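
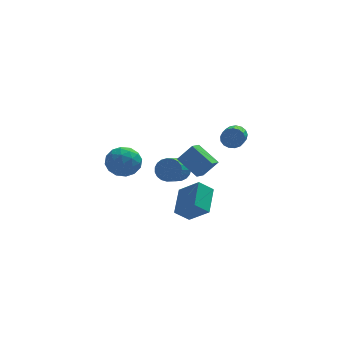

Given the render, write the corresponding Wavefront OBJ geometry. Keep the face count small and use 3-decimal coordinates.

v 4.123 0.006 2.429
v 4.481 -0.276 1.993
v 4.035 -2.207 2.876
v 3.677 -1.926 3.311
v 4.673 -0.218 2.218
v 4.227 -2.149 3.101
v 4.74 -0.108 2.491
v 4.293 -2.04 3.374
v 4.665 0.027 2.75
v 4.218 -1.904 3.633
v 4.466 0.158 2.935
v 4.019 -1.774 3.818
v 4.188 0.254 3.004
v 3.742 -1.678 3.887
v 3.896 0.293 2.941
v 3.45 -1.639 3.824
v 3.656 0.266 2.761
v 3.209 -1.666 3.644
v 3.522 0.179 2.505
v 3.076 -1.752 3.388
v 3.527 0.053 2.231
v 3.08 -1.878 3.114
v 3.668 -0.084 2.003
v 3.221 -2.015 2.885
v 3.913 -0.2 1.872
v 3.467 -2.132 2.754
v 4.207 -0.27 1.868
v 3.76 -2.201 2.751
v -1.682 4.807 -1.553
v -0.728 4.541 -1.936
v -1.872 3.219 -0.924
v -0.918 2.953 -1.307
v -0.994 3.637 -0.499
v -0.876 4.619 -0.887
v -1.724 3.141 -1.973
v -1.606 4.123 -2.361
v -0.754 3.511 -2.195
v -0.302 3.818 -1.284
v -2.298 3.942 -1.576
v -1.846 4.249 -0.665
v -1.188 4.813 -1.799
v -1.412 2.947 -1.061
v -1.456 3.349 -0.585
v -0.896 3.192 -0.81
v -1.275 4.859 -1.183
v -0.714 4.703 -1.408
v -0.871 4.172 -0.563
v -1.886 3.057 -1.452
v -1.325 2.901 -1.677
v -1.704 4.568 -2.05
v -1.144 4.411 -2.275
v -1.729 3.588 -2.297
v -0.643 4.052 -2.177
v -0.755 3.119 -1.808
v -1.228 3.229 -2.199
v -1.159 3.806 -2.427
v -0.377 4.232 -1.642
v -0.489 3.299 -1.272
v -0.534 3.701 -0.797
v -0.464 4.278 -1.025
v -0.393 3.627 -1.794
v -2.111 4.461 -1.588
v -2.223 3.528 -1.218
v -2.136 3.482 -1.835
v -2.066 4.059 -2.063
v -1.845 4.641 -1.052
v -1.957 3.708 -0.683
v -1.441 3.954 -0.433
v -1.372 4.531 -0.661
v -2.207 4.133 -1.066
v 1.835 -2.225 0.824
v 0.96 -1.253 1.6
v 2.258 -1.603 0.522
v 1.383 -0.632 1.298
v 2.597 -2.288 1.762
v 1.722 -1.317 2.538
v 3.02 -1.667 1.46
v 2.145 -0.695 2.236
v 1.155 1.555 -4.177
v 2.121 0.772 -3.17
v 1.601 3.113 -3.394
v 2.568 2.33 -2.387
v 1.972 1.67 -4.873
v 2.939 0.887 -3.866
v 2.419 3.228 -4.09
v 3.385 2.445 -3.083
v 1.353 1.801 -1.021
v 1.996 1.674 -0.636
v 1.39 0.612 0.026
v 0.747 0.739 -0.359
v 1.845 1.878 -0.447
v 1.239 0.816 0.215
v 1.61 2.068 -0.357
v 1.004 1.006 0.304
v 1.329 2.212 -0.382
v 0.724 1.15 0.279
v 1.053 2.285 -0.518
v 0.448 1.224 0.144
v 0.829 2.275 -0.74
v 0.223 1.213 -0.078
v 0.695 2.182 -1.011
v 0.09 1.12 -0.349
v 0.675 2.024 -1.284
v 0.07 0.962 -0.622
v 0.773 1.827 -1.511
v 0.167 0.765 -0.849
v 0.97 1.625 -1.653
v 0.364 0.563 -0.992
v 1.234 1.454 -1.686
v 0.628 0.392 -1.025
v 1.518 1.343 -1.605
v 0.912 0.281 -0.943
v 1.774 1.311 -1.422
v 1.168 0.249 -0.76
v 1.957 1.364 -1.169
v 1.351 0.302 -0.508
v 2.035 1.492 -0.892
v 1.429 0.43 -0.23
f 2 1 5
f 2 5 3
f 3 5 6
f 3 6 4
f 5 1 7
f 5 7 6
f 6 7 8
f 6 8 4
f 7 1 9
f 7 9 8
f 8 9 10
f 8 10 4
f 9 1 11
f 9 11 10
f 10 11 12
f 10 12 4
f 11 1 13
f 11 13 12
f 12 13 14
f 12 14 4
f 13 1 15
f 13 15 14
f 14 15 16
f 14 16 4
f 15 1 17
f 15 17 16
f 16 17 18
f 16 18 4
f 17 1 19
f 17 19 18
f 18 19 20
f 18 20 4
f 19 1 21
f 19 21 20
f 20 21 22
f 20 22 4
f 21 1 23
f 21 23 22
f 22 23 24
f 22 24 4
f 23 1 25
f 23 25 24
f 24 25 26
f 24 26 4
f 25 1 27
f 25 27 26
f 26 27 28
f 26 28 4
f 27 1 2
f 27 2 28
f 28 2 3
f 28 3 4
f 29 66 45
f 66 40 69
f 45 69 34
f 66 69 45
f 29 45 41
f 45 34 46
f 41 46 30
f 45 46 41
f 29 41 50
f 41 30 51
f 50 51 36
f 41 51 50
f 29 50 62
f 50 36 65
f 62 65 39
f 50 65 62
f 29 62 66
f 62 39 70
f 66 70 40
f 62 70 66
f 30 46 57
f 46 34 60
f 57 60 38
f 46 60 57
f 34 69 47
f 69 40 68
f 47 68 33
f 69 68 47
f 40 70 67
f 70 39 63
f 67 63 31
f 70 63 67
f 39 65 64
f 65 36 52
f 64 52 35
f 65 52 64
f 36 51 56
f 51 30 53
f 56 53 37
f 51 53 56
f 32 58 44
f 58 38 59
f 44 59 33
f 58 59 44
f 32 44 42
f 44 33 43
f 42 43 31
f 44 43 42
f 32 42 49
f 42 31 48
f 49 48 35
f 42 48 49
f 32 49 54
f 49 35 55
f 54 55 37
f 49 55 54
f 32 54 58
f 54 37 61
f 58 61 38
f 54 61 58
f 33 59 47
f 59 38 60
f 47 60 34
f 59 60 47
f 31 43 67
f 43 33 68
f 67 68 40
f 43 68 67
f 35 48 64
f 48 31 63
f 64 63 39
f 48 63 64
f 37 55 56
f 55 35 52
f 56 52 36
f 55 52 56
f 38 61 57
f 61 37 53
f 57 53 30
f 61 53 57
f 72 74 71
f 75 72 71
f 71 74 73
f 73 75 71
f 72 78 74
f 76 72 75
f 76 78 72
f 74 78 73
f 77 75 73
f 73 78 77
f 77 76 75
f 78 76 77
f 80 82 79
f 83 80 79
f 79 82 81
f 81 83 79
f 80 86 82
f 84 80 83
f 84 86 80
f 82 86 81
f 85 83 81
f 81 86 85
f 85 84 83
f 86 84 85
f 88 87 91
f 88 91 89
f 89 91 92
f 89 92 90
f 91 87 93
f 91 93 92
f 92 93 94
f 92 94 90
f 93 87 95
f 93 95 94
f 94 95 96
f 94 96 90
f 95 87 97
f 95 97 96
f 96 97 98
f 96 98 90
f 97 87 99
f 97 99 98
f 98 99 100
f 98 100 90
f 99 87 101
f 99 101 100
f 100 101 102
f 100 102 90
f 101 87 103
f 101 103 102
f 102 103 104
f 102 104 90
f 103 87 105
f 103 105 104
f 104 105 106
f 104 106 90
f 105 87 107
f 105 107 106
f 106 107 108
f 106 108 90
f 107 87 109
f 107 109 108
f 108 109 110
f 108 110 90
f 109 87 111
f 109 111 110
f 110 111 112
f 110 112 90
f 111 87 113
f 111 113 112
f 112 113 114
f 112 114 90
f 113 87 115
f 113 115 114
f 114 115 116
f 114 116 90
f 115 87 117
f 115 117 116
f 116 117 118
f 116 118 90
f 117 87 88
f 117 88 118
f 118 88 89
f 118 89 90



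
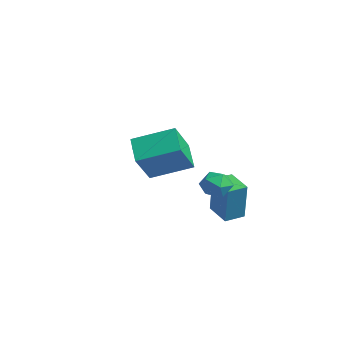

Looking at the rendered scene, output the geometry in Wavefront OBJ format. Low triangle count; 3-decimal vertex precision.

v 1.641 3.449 -2.772
v 2.161 3.326 -1.074
v 1.528 4.276 -2.677
v 2.048 4.153 -0.979
v 2.692 3.627 -3.081
v 3.212 3.504 -1.383
v 2.579 4.454 -2.986
v 3.099 4.331 -1.288
v 0.603 1.249 -0.163
v 1.297 2.729 0.431
v 1.63 1.064 -0.904
v 2.324 2.545 -0.309
v 1.316 0.435 1.029
v 2.01 1.916 1.624
v 2.343 0.251 0.289
v 3.037 1.731 0.883
v -1.654 2.717 -1.355
v -1.137 2.76 -1.464
v -0.849 2.005 -0.395
v -1.366 1.963 -0.285
v -1.184 2.957 -1.312
v -0.895 2.203 -0.243
v -1.338 3.1 -1.17
v -1.049 2.346 -0.101
v -1.564 3.155 -1.07
v -1.276 2.401 -0.001
v -1.812 3.11 -1.035
v -1.523 2.356 0.034
v -2.023 2.974 -1.074
v -1.734 2.22 -0.004
v -2.149 2.78 -1.177
v -1.861 2.026 -0.107
v -2.163 2.572 -1.32
v -1.874 1.817 -0.251
v -2.059 2.396 -1.472
v -1.771 1.642 -0.402
v -1.863 2.294 -1.596
v -1.575 1.54 -0.527
v -1.619 2.289 -1.666
v -1.331 1.535 -0.596
v -1.383 2.382 -1.664
v -1.095 1.628 -0.594
v -1.209 2.552 -1.591
v -0.921 1.798 -0.522
v 3.299 3.446 -1.239
v 3.844 3.053 -1.364
v 3.076 2.847 -0.336
v 3.621 2.454 -0.461
v 3.706 3.104 -0.268
v 3.844 3.474 -0.826
v 3.076 2.426 -0.874
v 3.214 2.796 -1.432
v 3.706 2.422 -1.139
v 4.095 2.842 -0.765
v 2.825 3.058 -0.935
v 3.214 3.478 -0.561
f 2 4 1
f 5 2 1
f 1 4 3
f 3 5 1
f 2 8 4
f 6 2 5
f 6 8 2
f 4 8 3
f 7 5 3
f 3 8 7
f 7 6 5
f 8 6 7
f 10 12 9
f 13 10 9
f 9 12 11
f 11 13 9
f 10 16 12
f 14 10 13
f 14 16 10
f 12 16 11
f 15 13 11
f 11 16 15
f 15 14 13
f 16 14 15
f 18 17 21
f 18 21 19
f 19 21 22
f 19 22 20
f 21 17 23
f 21 23 22
f 22 23 24
f 22 24 20
f 23 17 25
f 23 25 24
f 24 25 26
f 24 26 20
f 25 17 27
f 25 27 26
f 26 27 28
f 26 28 20
f 27 17 29
f 27 29 28
f 28 29 30
f 28 30 20
f 29 17 31
f 29 31 30
f 30 31 32
f 30 32 20
f 31 17 33
f 31 33 32
f 32 33 34
f 32 34 20
f 33 17 35
f 33 35 34
f 34 35 36
f 34 36 20
f 35 17 37
f 35 37 36
f 36 37 38
f 36 38 20
f 37 17 39
f 37 39 38
f 38 39 40
f 38 40 20
f 39 17 41
f 39 41 40
f 40 41 42
f 40 42 20
f 41 17 43
f 41 43 42
f 42 43 44
f 42 44 20
f 43 17 18
f 43 18 44
f 44 18 19
f 44 19 20
f 45 56 50
f 45 50 46
f 45 46 52
f 45 52 55
f 45 55 56
f 46 50 54
f 50 56 49
f 56 55 47
f 55 52 51
f 52 46 53
f 48 54 49
f 48 49 47
f 48 47 51
f 48 51 53
f 48 53 54
f 49 54 50
f 47 49 56
f 51 47 55
f 53 51 52
f 54 53 46



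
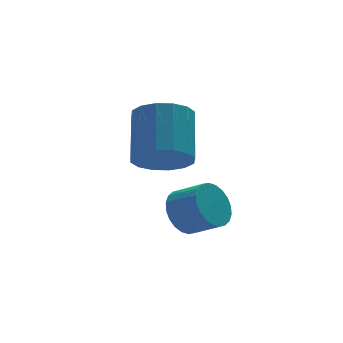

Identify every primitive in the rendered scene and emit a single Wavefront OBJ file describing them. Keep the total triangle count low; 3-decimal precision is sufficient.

v 0.541 1.025 0.23
v 1.447 0.905 0.01
v 1.925 2.216 1.27
v 1.019 2.335 1.49
v 1.289 1.253 -0.291
v 1.767 2.563 0.969
v 0.931 1.54 -0.453
v 1.409 2.85 0.807
v 0.468 1.688 -0.432
v 0.946 2.999 0.828
v 0.024 1.659 -0.234
v 0.503 2.969 1.027
v -0.28 1.46 0.089
v 0.198 2.77 1.35
v -0.365 1.144 0.45
v 0.113 2.455 1.71
v -0.207 0.797 0.751
v 0.271 2.107 2.011
v 0.151 0.51 0.913
v 0.629 1.82 2.173
v 0.614 0.361 0.892
v 1.092 1.672 2.152
v 1.057 0.391 0.693
v 1.536 1.701 1.954
v 1.362 0.59 0.37
v 1.84 1.9 1.631
v 1.146 0.925 -1.928
v 1.578 0.8 -2.614
v 2.225 0.09 -2.078
v 1.794 0.215 -1.392
v 1.738 1.044 -2.484
v 2.385 0.335 -1.947
v 1.807 1.271 -2.269
v 2.455 0.561 -1.732
v 1.776 1.444 -2.002
v 2.424 0.735 -1.465
v 1.65 1.539 -1.724
v 2.297 0.83 -1.187
v 1.446 1.54 -1.477
v 2.094 0.831 -0.94
v 1.197 1.447 -1.298
v 1.844 0.738 -0.762
v 0.94 1.275 -1.216
v 1.588 0.566 -0.68
v 0.715 1.05 -1.242
v 1.362 0.34 -0.706
v 0.555 0.805 -1.373
v 1.202 0.096 -0.836
v 0.485 0.579 -1.588
v 1.133 -0.131 -1.051
v 0.516 0.405 -1.855
v 1.164 -0.304 -1.318
v 0.643 0.31 -2.133
v 1.29 -0.399 -1.596
v 0.846 0.309 -2.38
v 1.494 -0.4 -1.843
v 1.096 0.402 -2.558
v 1.743 -0.307 -2.022
v 1.352 0.574 -2.64
v 2 -0.135 -2.104
f 2 1 5
f 2 5 3
f 3 5 6
f 3 6 4
f 5 1 7
f 5 7 6
f 6 7 8
f 6 8 4
f 7 1 9
f 7 9 8
f 8 9 10
f 8 10 4
f 9 1 11
f 9 11 10
f 10 11 12
f 10 12 4
f 11 1 13
f 11 13 12
f 12 13 14
f 12 14 4
f 13 1 15
f 13 15 14
f 14 15 16
f 14 16 4
f 15 1 17
f 15 17 16
f 16 17 18
f 16 18 4
f 17 1 19
f 17 19 18
f 18 19 20
f 18 20 4
f 19 1 21
f 19 21 20
f 20 21 22
f 20 22 4
f 21 1 23
f 21 23 22
f 22 23 24
f 22 24 4
f 23 1 25
f 23 25 24
f 24 25 26
f 24 26 4
f 25 1 2
f 25 2 26
f 26 2 3
f 26 3 4
f 28 27 31
f 28 31 29
f 29 31 32
f 29 32 30
f 31 27 33
f 31 33 32
f 32 33 34
f 32 34 30
f 33 27 35
f 33 35 34
f 34 35 36
f 34 36 30
f 35 27 37
f 35 37 36
f 36 37 38
f 36 38 30
f 37 27 39
f 37 39 38
f 38 39 40
f 38 40 30
f 39 27 41
f 39 41 40
f 40 41 42
f 40 42 30
f 41 27 43
f 41 43 42
f 42 43 44
f 42 44 30
f 43 27 45
f 43 45 44
f 44 45 46
f 44 46 30
f 45 27 47
f 45 47 46
f 46 47 48
f 46 48 30
f 47 27 49
f 47 49 48
f 48 49 50
f 48 50 30
f 49 27 51
f 49 51 50
f 50 51 52
f 50 52 30
f 51 27 53
f 51 53 52
f 52 53 54
f 52 54 30
f 53 27 55
f 53 55 54
f 54 55 56
f 54 56 30
f 55 27 57
f 55 57 56
f 56 57 58
f 56 58 30
f 57 27 59
f 57 59 58
f 58 59 60
f 58 60 30
f 59 27 28
f 59 28 60
f 60 28 29
f 60 29 30



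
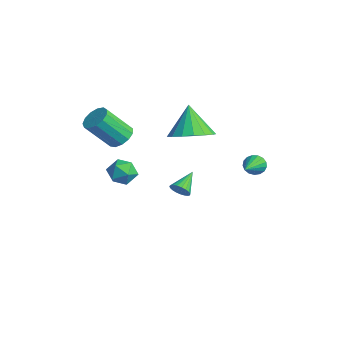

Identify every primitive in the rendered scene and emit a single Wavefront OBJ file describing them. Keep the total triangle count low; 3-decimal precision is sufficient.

v -2.906 0.421 -2.5
v -2.486 0.5 -2.221
v -3.474 1.319 -1.9
v -2.455 0.63 -2.386
v -2.502 0.724 -2.57
v -2.618 0.766 -2.742
v -2.784 0.748 -2.873
v -2.972 0.673 -2.939
v -3.147 0.555 -2.929
v -3.282 0.414 -2.845
v -3.351 0.274 -2.701
v -3.343 0.16 -2.523
v -3.26 0.091 -2.341
v -3.115 0.079 -2.186
v -2.934 0.126 -2.086
v -2.749 0.224 -2.057
v -2.59 0.357 -2.105
v -2.951 -2.31 1.638
v -2.494 -1.978 1.998
v -2.753 -3.037 3.303
v -3.209 -3.37 2.942
v -2.826 -1.812 2.067
v -3.084 -2.871 3.372
v -3.197 -1.804 2
v -3.456 -2.863 3.305
v -3.49 -1.957 1.818
v -3.749 -3.016 3.122
v -3.612 -2.222 1.579
v -3.871 -3.281 2.883
v -3.524 -2.515 1.358
v -3.783 -3.574 2.662
v -3.254 -2.744 1.226
v -3.513 -3.803 2.53
v -2.887 -2.834 1.225
v -3.146 -3.893 2.529
v -2.541 -2.759 1.355
v -2.8 -3.818 2.659
v -2.325 -2.541 1.575
v -2.584 -3.6 2.879
v -2.307 -2.25 1.815
v -2.566 -3.309 3.119
v -0.129 -3.117 1.899
v 0.357 -3.493 1.555
v -0.917 -3.447 1.145
v -0.431 -3.823 0.801
v -0.645 -4.025 1.442
v -0.157 -3.821 1.908
v -0.403 -3.119 0.792
v 0.085 -2.915 1.258
v 0.188 -3.495 0.871
v 0.038 -4.054 1.272
v -0.598 -2.886 1.428
v -0.748 -3.445 1.829
v -2.017 0.513 1.478
v -1.246 1.158 1.781
v -2.783 0.767 2.882
v -1.572 1.461 1.548
v -2 1.547 1.299
v -2.432 1.396 1.091
v -2.769 1.043 0.972
v -2.933 0.568 0.968
v -2.888 0.08 1.081
v -2.643 -0.308 1.285
v -2.255 -0.509 1.533
v -1.812 -0.475 1.769
v -1.416 -0.215 1.938
v -1.158 0.211 2.001
v -1.097 0.707 1.944
v -0.116 2.555 0.152
v 0.206 2.638 -0.247
v 1.256 1.345 1.008
v 0.264 2.818 -0.085
v 0.234 2.938 0.131
v 0.125 2.97 0.352
v -0.04 2.907 0.527
v -0.223 2.763 0.617
v -0.381 2.572 0.6
v -0.478 2.376 0.48
v -0.493 2.222 0.286
v -0.421 2.144 0.06
v -0.28 2.16 -0.144
v -0.101 2.266 -0.28
v 0.074 2.439 -0.317
f 2 1 4
f 2 4 3
f 4 1 5
f 4 5 3
f 5 1 6
f 5 6 3
f 6 1 7
f 6 7 3
f 7 1 8
f 7 8 3
f 8 1 9
f 8 9 3
f 9 1 10
f 9 10 3
f 10 1 11
f 10 11 3
f 11 1 12
f 11 12 3
f 12 1 13
f 12 13 3
f 13 1 14
f 13 14 3
f 14 1 15
f 14 15 3
f 15 1 16
f 15 16 3
f 16 1 17
f 16 17 3
f 17 1 2
f 17 2 3
f 19 18 22
f 19 22 20
f 20 22 23
f 20 23 21
f 22 18 24
f 22 24 23
f 23 24 25
f 23 25 21
f 24 18 26
f 24 26 25
f 25 26 27
f 25 27 21
f 26 18 28
f 26 28 27
f 27 28 29
f 27 29 21
f 28 18 30
f 28 30 29
f 29 30 31
f 29 31 21
f 30 18 32
f 30 32 31
f 31 32 33
f 31 33 21
f 32 18 34
f 32 34 33
f 33 34 35
f 33 35 21
f 34 18 36
f 34 36 35
f 35 36 37
f 35 37 21
f 36 18 38
f 36 38 37
f 37 38 39
f 37 39 21
f 38 18 40
f 38 40 39
f 39 40 41
f 39 41 21
f 40 18 19
f 40 19 41
f 41 19 20
f 41 20 21
f 42 53 47
f 42 47 43
f 42 43 49
f 42 49 52
f 42 52 53
f 43 47 51
f 47 53 46
f 53 52 44
f 52 49 48
f 49 43 50
f 45 51 46
f 45 46 44
f 45 44 48
f 45 48 50
f 45 50 51
f 46 51 47
f 44 46 53
f 48 44 52
f 50 48 49
f 51 50 43
f 55 54 57
f 55 57 56
f 57 54 58
f 57 58 56
f 58 54 59
f 58 59 56
f 59 54 60
f 59 60 56
f 60 54 61
f 60 61 56
f 61 54 62
f 61 62 56
f 62 54 63
f 62 63 56
f 63 54 64
f 63 64 56
f 64 54 65
f 64 65 56
f 65 54 66
f 65 66 56
f 66 54 67
f 66 67 56
f 67 54 68
f 67 68 56
f 68 54 55
f 68 55 56
f 70 69 72
f 70 72 71
f 72 69 73
f 72 73 71
f 73 69 74
f 73 74 71
f 74 69 75
f 74 75 71
f 75 69 76
f 75 76 71
f 76 69 77
f 76 77 71
f 77 69 78
f 77 78 71
f 78 69 79
f 78 79 71
f 79 69 80
f 79 80 71
f 80 69 81
f 80 81 71
f 81 69 82
f 81 82 71
f 82 69 83
f 82 83 71
f 83 69 70
f 83 70 71



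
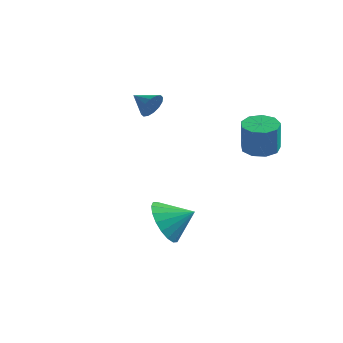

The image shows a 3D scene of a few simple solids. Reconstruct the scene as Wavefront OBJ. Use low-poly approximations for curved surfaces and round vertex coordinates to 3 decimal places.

v 1.958 -1.569 -1.623
v 2.566 -2.398 -1.957
v 2.982 -1.071 -0.997
v 2.623 -2.074 -2.308
v 2.549 -1.651 -2.524
v 2.358 -1.212 -2.561
v 2.088 -0.843 -2.412
v 1.792 -0.618 -2.108
v 1.529 -0.582 -1.707
v 1.351 -0.741 -1.29
v 1.293 -1.064 -0.939
v 1.367 -1.487 -0.723
v 1.558 -1.927 -0.686
v 1.828 -2.295 -0.835
v 2.124 -2.52 -1.139
v 2.388 -2.557 -1.54
v 3.449 3.302 0.76
v 4.241 3.219 0.691
v 4.344 2.994 2.13
v 3.551 3.078 2.2
v 4.116 3.743 0.782
v 4.218 3.519 2.221
v 3.678 4.062 0.863
v 3.781 3.837 2.302
v 3.133 4.025 0.896
v 3.236 3.8 2.335
v 2.736 3.65 0.865
v 2.838 3.425 2.304
v 2.672 3.112 0.786
v 2.775 2.887 2.225
v 2.972 2.663 0.695
v 3.074 2.439 2.134
v 3.495 2.514 0.634
v 3.597 2.289 2.073
v 3.996 2.733 0.633
v 4.099 2.509 2.072
v -1.26 2.714 2.218
v -1.041 3.028 2.756
v -2.24 2.846 2.542
v -1.085 3.273 2.522
v -1.176 3.369 2.207
v -1.29 3.289 1.895
v -1.396 3.055 1.67
v -1.465 2.73 1.591
v -1.48 2.401 1.681
v -1.436 2.155 1.914
v -1.344 2.06 2.229
v -1.231 2.14 2.541
v -1.125 2.373 2.767
v -1.055 2.699 2.845
f 2 1 4
f 2 4 3
f 4 1 5
f 4 5 3
f 5 1 6
f 5 6 3
f 6 1 7
f 6 7 3
f 7 1 8
f 7 8 3
f 8 1 9
f 8 9 3
f 9 1 10
f 9 10 3
f 10 1 11
f 10 11 3
f 11 1 12
f 11 12 3
f 12 1 13
f 12 13 3
f 13 1 14
f 13 14 3
f 14 1 15
f 14 15 3
f 15 1 16
f 15 16 3
f 16 1 2
f 16 2 3
f 18 17 21
f 18 21 19
f 19 21 22
f 19 22 20
f 21 17 23
f 21 23 22
f 22 23 24
f 22 24 20
f 23 17 25
f 23 25 24
f 24 25 26
f 24 26 20
f 25 17 27
f 25 27 26
f 26 27 28
f 26 28 20
f 27 17 29
f 27 29 28
f 28 29 30
f 28 30 20
f 29 17 31
f 29 31 30
f 30 31 32
f 30 32 20
f 31 17 33
f 31 33 32
f 32 33 34
f 32 34 20
f 33 17 35
f 33 35 34
f 34 35 36
f 34 36 20
f 35 17 18
f 35 18 36
f 36 18 19
f 36 19 20
f 38 37 40
f 38 40 39
f 40 37 41
f 40 41 39
f 41 37 42
f 41 42 39
f 42 37 43
f 42 43 39
f 43 37 44
f 43 44 39
f 44 37 45
f 44 45 39
f 45 37 46
f 45 46 39
f 46 37 47
f 46 47 39
f 47 37 48
f 47 48 39
f 48 37 49
f 48 49 39
f 49 37 50
f 49 50 39
f 50 37 38
f 50 38 39



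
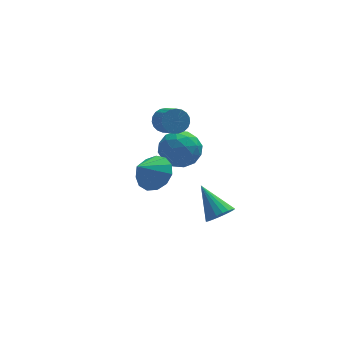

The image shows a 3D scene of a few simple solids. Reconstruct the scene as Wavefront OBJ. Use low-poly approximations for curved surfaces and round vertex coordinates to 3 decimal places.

v 2.44 -2.115 -3.608
v 2.799 -1.512 -4.07
v 1.72 -0.665 -2.272
v 2.459 -1.541 -4.221
v 2.115 -1.684 -4.252
v 1.835 -1.912 -4.155
v 1.675 -2.181 -3.95
v 1.667 -2.436 -3.677
v 1.812 -2.628 -3.391
v 2.081 -2.719 -3.147
v 2.422 -2.689 -2.996
v 2.766 -2.546 -2.965
v 3.045 -2.318 -3.062
v 3.205 -2.05 -3.267
v 3.213 -1.794 -3.54
v 3.069 -1.602 -3.826
v -1.196 -3.397 1.107
v -0.547 -3.03 1.901
v -2.144 -3.943 2.133
v -0.942 -2.577 1.777
v -1.418 -2.384 1.44
v -1.823 -2.513 0.997
v -2.029 -2.923 0.589
v -1.971 -3.483 0.345
v -1.667 -4.017 0.343
v -1.213 -4.353 0.583
v -0.754 -4.387 0.99
v -0.435 -4.106 1.433
v -0.358 -3.6 1.773
v 0.271 3.263 -1.555
v 1.312 3.809 -1.096
v 1.408 2.211 -2.884
v 2.449 2.757 -2.425
v 1.808 1.93 -1.721
v 1.105 2.58 -0.899
v 1.615 3.44 -3.081
v 0.912 4.09 -2.259
v 2.143 3.918 -2.039
v 2.262 2.985 -1.199
v 0.458 3.035 -2.781
v 0.577 2.102 -1.941
v 0.691 3.628 -1.209
v 2.029 2.392 -2.771
v 1.652 1.905 -2.357
v 2.263 2.226 -2.088
v 0.57 2.906 -1.093
v 1.182 3.227 -0.823
v 1.473 2.122 -1.191
v 1.538 2.793 -3.157
v 2.15 3.114 -2.887
v 0.457 3.794 -1.892
v 1.068 4.115 -1.623
v 1.247 3.898 -2.789
v 1.792 4.014 -1.493
v 2.46 3.395 -2.275
v 1.97 3.797 -2.66
v 1.557 4.179 -2.177
v 1.862 3.465 -0.999
v 2.53 2.847 -1.781
v 2.153 2.36 -1.367
v 1.74 2.743 -0.884
v 2.35 3.529 -1.554
v 0.19 3.173 -2.199
v 0.858 2.555 -2.981
v 0.98 3.277 -3.096
v 0.567 3.66 -2.613
v 0.26 2.625 -1.705
v 0.928 2.006 -2.487
v 1.163 1.841 -1.803
v 0.75 2.223 -1.32
v 0.37 2.491 -2.426
v 0.601 3.031 0.369
v 0.983 2.756 -0.278
v 1.3 1.635 0.383
v 0.919 1.909 1.031
v 1.225 2.919 -0.119
v 1.543 1.798 0.543
v 1.36 3.101 0.125
v 1.677 1.98 0.787
v 1.363 3.271 0.411
v 1.681 2.15 1.073
v 1.235 3.399 0.69
v 1.552 2.278 1.352
v 0.997 3.464 0.913
v 1.314 2.343 1.575
v 0.691 3.453 1.042
v 1.008 2.332 1.704
v 0.369 3.37 1.055
v 0.686 2.249 1.717
v 0.087 3.228 0.95
v 0.405 2.107 1.611
v -0.105 3.051 0.743
v 0.212 1.93 1.405
v -0.176 2.872 0.473
v 0.141 1.751 1.134
v -0.112 2.719 0.184
v 0.205 1.598 0.846
v 0.075 2.621 -0.073
v 0.393 1.5 0.589
v 0.353 2.593 -0.253
v 0.671 1.472 0.409
v 0.675 2.641 -0.326
v 0.992 1.52 0.336
f 2 1 4
f 2 4 3
f 4 1 5
f 4 5 3
f 5 1 6
f 5 6 3
f 6 1 7
f 6 7 3
f 7 1 8
f 7 8 3
f 8 1 9
f 8 9 3
f 9 1 10
f 9 10 3
f 10 1 11
f 10 11 3
f 11 1 12
f 11 12 3
f 12 1 13
f 12 13 3
f 13 1 14
f 13 14 3
f 14 1 15
f 14 15 3
f 15 1 16
f 15 16 3
f 16 1 2
f 16 2 3
f 18 17 20
f 18 20 19
f 20 17 21
f 20 21 19
f 21 17 22
f 21 22 19
f 22 17 23
f 22 23 19
f 23 17 24
f 23 24 19
f 24 17 25
f 24 25 19
f 25 17 26
f 25 26 19
f 26 17 27
f 26 27 19
f 27 17 28
f 27 28 19
f 28 17 29
f 28 29 19
f 29 17 18
f 29 18 19
f 30 67 46
f 67 41 70
f 46 70 35
f 67 70 46
f 30 46 42
f 46 35 47
f 42 47 31
f 46 47 42
f 30 42 51
f 42 31 52
f 51 52 37
f 42 52 51
f 30 51 63
f 51 37 66
f 63 66 40
f 51 66 63
f 30 63 67
f 63 40 71
f 67 71 41
f 63 71 67
f 31 47 58
f 47 35 61
f 58 61 39
f 47 61 58
f 35 70 48
f 70 41 69
f 48 69 34
f 70 69 48
f 41 71 68
f 71 40 64
f 68 64 32
f 71 64 68
f 40 66 65
f 66 37 53
f 65 53 36
f 66 53 65
f 37 52 57
f 52 31 54
f 57 54 38
f 52 54 57
f 33 59 45
f 59 39 60
f 45 60 34
f 59 60 45
f 33 45 43
f 45 34 44
f 43 44 32
f 45 44 43
f 33 43 50
f 43 32 49
f 50 49 36
f 43 49 50
f 33 50 55
f 50 36 56
f 55 56 38
f 50 56 55
f 33 55 59
f 55 38 62
f 59 62 39
f 55 62 59
f 34 60 48
f 60 39 61
f 48 61 35
f 60 61 48
f 32 44 68
f 44 34 69
f 68 69 41
f 44 69 68
f 36 49 65
f 49 32 64
f 65 64 40
f 49 64 65
f 38 56 57
f 56 36 53
f 57 53 37
f 56 53 57
f 39 62 58
f 62 38 54
f 58 54 31
f 62 54 58
f 73 72 76
f 73 76 74
f 74 76 77
f 74 77 75
f 76 72 78
f 76 78 77
f 77 78 79
f 77 79 75
f 78 72 80
f 78 80 79
f 79 80 81
f 79 81 75
f 80 72 82
f 80 82 81
f 81 82 83
f 81 83 75
f 82 72 84
f 82 84 83
f 83 84 85
f 83 85 75
f 84 72 86
f 84 86 85
f 85 86 87
f 85 87 75
f 86 72 88
f 86 88 87
f 87 88 89
f 87 89 75
f 88 72 90
f 88 90 89
f 89 90 91
f 89 91 75
f 90 72 92
f 90 92 91
f 91 92 93
f 91 93 75
f 92 72 94
f 92 94 93
f 93 94 95
f 93 95 75
f 94 72 96
f 94 96 95
f 95 96 97
f 95 97 75
f 96 72 98
f 96 98 97
f 97 98 99
f 97 99 75
f 98 72 100
f 98 100 99
f 99 100 101
f 99 101 75
f 100 72 102
f 100 102 101
f 101 102 103
f 101 103 75
f 102 72 73
f 102 73 103
f 103 73 74
f 103 74 75



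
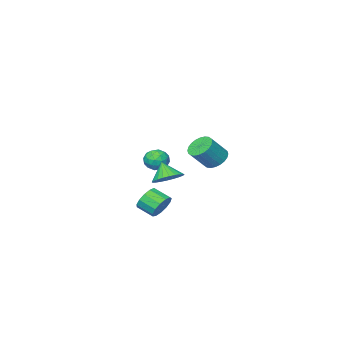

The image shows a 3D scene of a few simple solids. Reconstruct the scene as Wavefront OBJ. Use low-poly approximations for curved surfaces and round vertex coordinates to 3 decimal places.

v -4.347 -3.547 -1.874
v -3.632 -3.222 -2.02
v -3.928 -4.678 -2.34
v -3.213 -4.353 -2.486
v -3.452 -4.469 -1.732
v -3.711 -3.77 -1.445
v -3.849 -4.13 -2.915
v -4.108 -3.431 -2.628
v -3.324 -3.582 -2.664
v -3.079 -3.792 -1.933
v -4.481 -4.108 -2.427
v -4.236 -4.318 -1.696
v -4.027 -3.285 -1.906
v -3.533 -4.615 -2.454
v -3.674 -4.683 -2.011
v -3.254 -4.492 -2.097
v -4.073 -3.608 -1.568
v -3.653 -3.416 -1.654
v -3.547 -4.15 -1.485
v -3.907 -4.484 -2.706
v -3.487 -4.292 -2.792
v -4.306 -3.408 -2.263
v -3.886 -3.217 -2.349
v -4.013 -3.75 -2.875
v -3.425 -3.306 -2.371
v -3.179 -3.97 -2.644
v -3.552 -3.839 -2.897
v -3.705 -3.428 -2.727
v -3.281 -3.429 -1.941
v -3.035 -4.094 -2.214
v -3.175 -4.162 -1.772
v -3.328 -3.751 -1.602
v -3.1 -3.641 -2.319
v -4.525 -3.806 -2.146
v -4.279 -4.471 -2.419
v -4.232 -4.149 -2.758
v -4.385 -3.738 -2.588
v -4.381 -3.93 -1.716
v -4.135 -4.594 -1.989
v -3.855 -4.472 -1.633
v -4.008 -4.061 -1.463
v -4.46 -4.259 -2.041
v -2.067 3.574 0.575
v -1.628 4.119 0.231
v -0.655 4.012 1.301
v -1.093 3.466 1.645
v -1.806 4.29 0.41
v -0.833 4.183 1.479
v -2.023 4.351 0.614
v -1.05 4.244 1.683
v -2.247 4.295 0.812
v -1.274 4.187 1.881
v -2.444 4.128 0.974
v -1.47 4.021 2.043
v -2.583 3.877 1.075
v -1.609 3.77 2.145
v -2.643 3.58 1.101
v -1.67 3.472 2.17
v -2.616 3.282 1.046
v -1.643 3.174 2.115
v -2.505 3.028 0.919
v -1.532 2.921 1.989
v -2.327 2.857 0.741
v -1.354 2.75 1.81
v -2.11 2.796 0.537
v -1.137 2.689 1.606
v -1.886 2.853 0.339
v -0.913 2.745 1.408
v -1.69 3.019 0.177
v -0.716 2.912 1.246
v -1.551 3.27 0.075
v -0.577 3.163 1.145
v -1.49 3.568 0.05
v -0.517 3.46 1.119
v -1.517 3.866 0.105
v -0.544 3.758 1.174
v -2.855 -1.619 -2.677
v -1.919 -1.707 -2.689
v -2.905 -2.301 -1.643
v -1.959 -1.402 -2.49
v -2.136 -1.13 -2.319
v -2.422 -0.932 -2.203
v -2.774 -0.839 -2.159
v -3.139 -0.865 -2.194
v -3.46 -1.005 -2.302
v -3.688 -1.239 -2.468
v -3.79 -1.531 -2.665
v -3.75 -1.836 -2.864
v -3.573 -2.108 -3.035
v -3.287 -2.306 -3.151
v -2.935 -2.399 -3.195
v -2.571 -2.374 -3.161
v -2.25 -2.233 -3.052
v -2.021 -1.999 -2.887
v -1.211 0.021 -3.903
v -0.662 -0.07 -4.506
v -0.281 -0.992 -4.02
v -0.829 -0.901 -3.417
v -0.457 0.186 -4.181
v -0.076 -0.736 -3.695
v -0.491 0.39 -3.768
v -0.11 -0.532 -3.282
v -0.753 0.477 -3.398
v -0.372 -0.445 -2.911
v -1.161 0.419 -3.188
v -0.78 -0.503 -2.702
v -1.584 0.235 -3.205
v -1.203 -0.687 -2.719
v -1.889 -0.017 -3.444
v -1.508 -0.939 -2.958
v -1.978 -0.257 -3.829
v -1.597 -1.179 -3.343
v -1.824 -0.409 -4.237
v -1.443 -1.331 -3.751
v -1.475 -0.424 -4.539
v -1.094 -1.346 -4.053
v -1.042 -0.298 -4.64
v -0.661 -1.22 -4.153
f 1 38 17
f 38 12 41
f 17 41 6
f 38 41 17
f 1 17 13
f 17 6 18
f 13 18 2
f 17 18 13
f 1 13 22
f 13 2 23
f 22 23 8
f 13 23 22
f 1 22 34
f 22 8 37
f 34 37 11
f 22 37 34
f 1 34 38
f 34 11 42
f 38 42 12
f 34 42 38
f 2 18 29
f 18 6 32
f 29 32 10
f 18 32 29
f 6 41 19
f 41 12 40
f 19 40 5
f 41 40 19
f 12 42 39
f 42 11 35
f 39 35 3
f 42 35 39
f 11 37 36
f 37 8 24
f 36 24 7
f 37 24 36
f 8 23 28
f 23 2 25
f 28 25 9
f 23 25 28
f 4 30 16
f 30 10 31
f 16 31 5
f 30 31 16
f 4 16 14
f 16 5 15
f 14 15 3
f 16 15 14
f 4 14 21
f 14 3 20
f 21 20 7
f 14 20 21
f 4 21 26
f 21 7 27
f 26 27 9
f 21 27 26
f 4 26 30
f 26 9 33
f 30 33 10
f 26 33 30
f 5 31 19
f 31 10 32
f 19 32 6
f 31 32 19
f 3 15 39
f 15 5 40
f 39 40 12
f 15 40 39
f 7 20 36
f 20 3 35
f 36 35 11
f 20 35 36
f 9 27 28
f 27 7 24
f 28 24 8
f 27 24 28
f 10 33 29
f 33 9 25
f 29 25 2
f 33 25 29
f 44 43 47
f 44 47 45
f 45 47 48
f 45 48 46
f 47 43 49
f 47 49 48
f 48 49 50
f 48 50 46
f 49 43 51
f 49 51 50
f 50 51 52
f 50 52 46
f 51 43 53
f 51 53 52
f 52 53 54
f 52 54 46
f 53 43 55
f 53 55 54
f 54 55 56
f 54 56 46
f 55 43 57
f 55 57 56
f 56 57 58
f 56 58 46
f 57 43 59
f 57 59 58
f 58 59 60
f 58 60 46
f 59 43 61
f 59 61 60
f 60 61 62
f 60 62 46
f 61 43 63
f 61 63 62
f 62 63 64
f 62 64 46
f 63 43 65
f 63 65 64
f 64 65 66
f 64 66 46
f 65 43 67
f 65 67 66
f 66 67 68
f 66 68 46
f 67 43 69
f 67 69 68
f 68 69 70
f 68 70 46
f 69 43 71
f 69 71 70
f 70 71 72
f 70 72 46
f 71 43 73
f 71 73 72
f 72 73 74
f 72 74 46
f 73 43 75
f 73 75 74
f 74 75 76
f 74 76 46
f 75 43 44
f 75 44 76
f 76 44 45
f 76 45 46
f 78 77 80
f 78 80 79
f 80 77 81
f 80 81 79
f 81 77 82
f 81 82 79
f 82 77 83
f 82 83 79
f 83 77 84
f 83 84 79
f 84 77 85
f 84 85 79
f 85 77 86
f 85 86 79
f 86 77 87
f 86 87 79
f 87 77 88
f 87 88 79
f 88 77 89
f 88 89 79
f 89 77 90
f 89 90 79
f 90 77 91
f 90 91 79
f 91 77 92
f 91 92 79
f 92 77 93
f 92 93 79
f 93 77 94
f 93 94 79
f 94 77 78
f 94 78 79
f 96 95 99
f 96 99 97
f 97 99 100
f 97 100 98
f 99 95 101
f 99 101 100
f 100 101 102
f 100 102 98
f 101 95 103
f 101 103 102
f 102 103 104
f 102 104 98
f 103 95 105
f 103 105 104
f 104 105 106
f 104 106 98
f 105 95 107
f 105 107 106
f 106 107 108
f 106 108 98
f 107 95 109
f 107 109 108
f 108 109 110
f 108 110 98
f 109 95 111
f 109 111 110
f 110 111 112
f 110 112 98
f 111 95 113
f 111 113 112
f 112 113 114
f 112 114 98
f 113 95 115
f 113 115 114
f 114 115 116
f 114 116 98
f 115 95 117
f 115 117 116
f 116 117 118
f 116 118 98
f 117 95 96
f 117 96 118
f 118 96 97
f 118 97 98



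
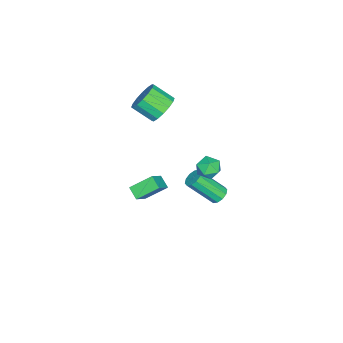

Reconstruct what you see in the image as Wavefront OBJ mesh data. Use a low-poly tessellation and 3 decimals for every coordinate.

v -0.531 -1.148 3.232
v 0.322 -1.36 2.899
v 0.345 -2.523 3.695
v -0.509 -2.312 4.028
v 0.405 -1.088 3.294
v 0.427 -2.251 4.09
v 0.237 -0.832 3.672
v 0.259 -1.995 4.469
v -0.137 -0.661 3.932
v -0.115 -1.824 4.729
v -0.617 -0.621 4.005
v -0.594 -1.784 4.801
v -1.073 -0.722 3.87
v -1.051 -1.885 4.667
v -1.385 -0.937 3.565
v -1.362 -2.1 4.361
v -1.467 -1.209 3.17
v -1.445 -2.372 3.966
v -1.299 -1.465 2.791
v -1.277 -2.628 3.588
v -0.925 -1.636 2.531
v -0.903 -2.799 3.328
v -0.446 -1.676 2.459
v -0.423 -2.839 3.255
v 0.011 -1.575 2.593
v 0.033 -2.738 3.39
v 2.628 -1.326 -0.665
v 2.037 -0.291 0.125
v 3.047 -0.771 -1.08
v 2.455 0.264 -0.29
v 3.625 -1.424 0.21
v 3.033 -0.389 1
v 4.043 -0.869 -0.205
v 3.452 0.166 0.585
v 2.84 3.277 2.644
v 3.438 3.383 3.077
v 2.862 2.097 2.903
v 3.46 2.203 3.336
v 2.796 2.473 3.545
v 2.783 3.202 3.384
v 3.517 2.278 2.596
v 3.504 3.007 2.435
v 3.857 2.766 3.047
v 3.411 2.887 3.634
v 2.889 2.593 2.346
v 2.443 2.714 2.933
v -0.883 1.938 -3.582
v -0.445 2.29 -3.373
v -0.038 0.913 -1.909
v -0.477 0.562 -2.118
v -0.759 2.383 -3.198
v -0.352 1.006 -1.735
v -1.12 2.306 -3.17
v -0.714 0.929 -1.707
v -1.391 2.088 -3.3
v -0.985 0.711 -1.836
v -1.468 1.813 -3.537
v -1.062 0.437 -2.073
v -1.322 1.587 -3.791
v -0.915 0.21 -2.327
v -1.008 1.494 -3.965
v -0.601 0.117 -2.502
v -0.646 1.571 -3.993
v -0.24 0.194 -2.53
v -0.375 1.789 -3.864
v 0.031 0.412 -2.4
v -0.298 2.063 -3.627
v 0.108 0.687 -2.163
f 2 1 5
f 2 5 3
f 3 5 6
f 3 6 4
f 5 1 7
f 5 7 6
f 6 7 8
f 6 8 4
f 7 1 9
f 7 9 8
f 8 9 10
f 8 10 4
f 9 1 11
f 9 11 10
f 10 11 12
f 10 12 4
f 11 1 13
f 11 13 12
f 12 13 14
f 12 14 4
f 13 1 15
f 13 15 14
f 14 15 16
f 14 16 4
f 15 1 17
f 15 17 16
f 16 17 18
f 16 18 4
f 17 1 19
f 17 19 18
f 18 19 20
f 18 20 4
f 19 1 21
f 19 21 20
f 20 21 22
f 20 22 4
f 21 1 23
f 21 23 22
f 22 23 24
f 22 24 4
f 23 1 25
f 23 25 24
f 24 25 26
f 24 26 4
f 25 1 2
f 25 2 26
f 26 2 3
f 26 3 4
f 28 30 27
f 31 28 27
f 27 30 29
f 29 31 27
f 28 34 30
f 32 28 31
f 32 34 28
f 30 34 29
f 33 31 29
f 29 34 33
f 33 32 31
f 34 32 33
f 35 46 40
f 35 40 36
f 35 36 42
f 35 42 45
f 35 45 46
f 36 40 44
f 40 46 39
f 46 45 37
f 45 42 41
f 42 36 43
f 38 44 39
f 38 39 37
f 38 37 41
f 38 41 43
f 38 43 44
f 39 44 40
f 37 39 46
f 41 37 45
f 43 41 42
f 44 43 36
f 48 47 51
f 48 51 49
f 49 51 52
f 49 52 50
f 51 47 53
f 51 53 52
f 52 53 54
f 52 54 50
f 53 47 55
f 53 55 54
f 54 55 56
f 54 56 50
f 55 47 57
f 55 57 56
f 56 57 58
f 56 58 50
f 57 47 59
f 57 59 58
f 58 59 60
f 58 60 50
f 59 47 61
f 59 61 60
f 60 61 62
f 60 62 50
f 61 47 63
f 61 63 62
f 62 63 64
f 62 64 50
f 63 47 65
f 63 65 64
f 64 65 66
f 64 66 50
f 65 47 67
f 65 67 66
f 66 67 68
f 66 68 50
f 67 47 48
f 67 48 68
f 68 48 49
f 68 49 50



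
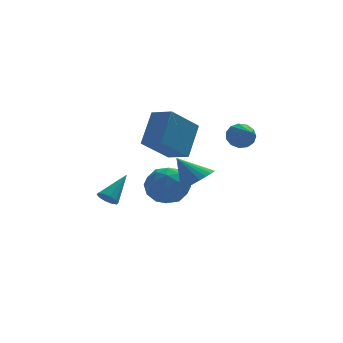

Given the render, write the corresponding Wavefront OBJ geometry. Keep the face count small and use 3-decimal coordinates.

v -2.503 2.089 1.028
v -1.774 3.318 2.581
v -1.032 2.919 -0.319
v -0.304 4.148 1.234
v -1.676 1.172 1.366
v -0.948 2.401 2.919
v -0.206 2.002 0.019
v 0.523 3.231 1.572
v -0.488 3.085 -1.237
v 0.031 2.604 -2.217
v -2.211 3.116 -2.163
v -1.692 2.635 -3.143
v -1.819 1.972 -2.14
v -0.754 1.953 -1.568
v -1.426 3.767 -2.812
v -0.361 3.748 -2.24
v -0.549 3.025 -3.191
v -0.792 1.916 -2.776
v -1.388 3.804 -1.604
v -1.631 2.695 -1.189
v -0.077 2.842 -1.646
v -2.103 2.878 -2.734
v -2.177 2.489 -2.145
v -1.873 2.206 -2.721
v -0.539 2.459 -1.264
v -0.234 2.176 -1.84
v -1.321 1.805 -1.795
v -1.946 3.544 -2.54
v -1.641 3.261 -3.116
v -0.307 3.514 -1.659
v -0.003 3.231 -2.235
v -0.859 3.915 -2.585
v -0.113 2.807 -2.794
v -1.126 2.825 -3.339
v -0.969 3.49 -3.144
v -0.343 3.479 -2.808
v -0.256 2.155 -2.55
v -1.269 2.173 -3.095
v -1.344 1.783 -2.505
v -0.718 1.772 -2.168
v -0.597 2.402 -3.123
v -0.911 3.547 -1.285
v -1.924 3.565 -1.83
v -1.462 3.948 -2.212
v -0.836 3.937 -1.875
v -1.054 2.895 -1.041
v -2.067 2.913 -1.586
v -1.837 2.241 -1.572
v -1.211 2.23 -1.236
v -1.583 3.318 -1.257
v -0.351 -1.231 -0.227
v 0.43 -0.748 0.086
v -1.249 -0.589 1.027
v 0.278 -0.496 -0.152
v 0.03 -0.356 -0.401
v -0.276 -0.349 -0.624
v -0.593 -0.476 -0.786
v -0.874 -0.718 -0.863
v -1.075 -1.038 -0.843
v -1.166 -1.388 -0.73
v -1.133 -1.713 -0.539
v -0.981 -1.965 -0.302
v -0.733 -2.105 -0.052
v -0.427 -2.113 0.17
v -0.109 -1.985 0.332
v 0.171 -1.743 0.409
v 0.372 -1.423 0.39
v 0.463 -1.074 0.276
v -4.503 -0.617 -1.358
v -4.184 -1.093 -1.265
v -3.457 0.297 -0.262
v -4.044 -0.918 -1.545
v -4.078 -0.629 -1.754
v -4.275 -0.335 -1.811
v -4.559 -0.149 -1.696
v -4.821 -0.141 -1.451
v -4.962 -0.316 -1.172
v -4.927 -0.606 -0.963
v -4.731 -0.9 -0.906
v -4.447 -1.086 -1.021
v 2.234 1.464 1.452
v 2.598 1.786 2.037
v 2.386 -0.224 2.288
v 2.181 1.797 2.134
v 1.781 1.701 2.015
v 1.524 1.531 1.717
v 1.493 1.339 1.335
v 1.697 1.187 0.991
v 2.071 1.123 0.793
v 2.497 1.168 0.804
v 2.839 1.306 1.022
v 2.989 1.495 1.376
v 2.899 1.674 1.754
f 2 4 1
f 5 2 1
f 1 4 3
f 3 5 1
f 2 8 4
f 6 2 5
f 6 8 2
f 4 8 3
f 7 5 3
f 3 8 7
f 7 6 5
f 8 6 7
f 9 46 25
f 46 20 49
f 25 49 14
f 46 49 25
f 9 25 21
f 25 14 26
f 21 26 10
f 25 26 21
f 9 21 30
f 21 10 31
f 30 31 16
f 21 31 30
f 9 30 42
f 30 16 45
f 42 45 19
f 30 45 42
f 9 42 46
f 42 19 50
f 46 50 20
f 42 50 46
f 10 26 37
f 26 14 40
f 37 40 18
f 26 40 37
f 14 49 27
f 49 20 48
f 27 48 13
f 49 48 27
f 20 50 47
f 50 19 43
f 47 43 11
f 50 43 47
f 19 45 44
f 45 16 32
f 44 32 15
f 45 32 44
f 16 31 36
f 31 10 33
f 36 33 17
f 31 33 36
f 12 38 24
f 38 18 39
f 24 39 13
f 38 39 24
f 12 24 22
f 24 13 23
f 22 23 11
f 24 23 22
f 12 22 29
f 22 11 28
f 29 28 15
f 22 28 29
f 12 29 34
f 29 15 35
f 34 35 17
f 29 35 34
f 12 34 38
f 34 17 41
f 38 41 18
f 34 41 38
f 13 39 27
f 39 18 40
f 27 40 14
f 39 40 27
f 11 23 47
f 23 13 48
f 47 48 20
f 23 48 47
f 15 28 44
f 28 11 43
f 44 43 19
f 28 43 44
f 17 35 36
f 35 15 32
f 36 32 16
f 35 32 36
f 18 41 37
f 41 17 33
f 37 33 10
f 41 33 37
f 52 51 54
f 52 54 53
f 54 51 55
f 54 55 53
f 55 51 56
f 55 56 53
f 56 51 57
f 56 57 53
f 57 51 58
f 57 58 53
f 58 51 59
f 58 59 53
f 59 51 60
f 59 60 53
f 60 51 61
f 60 61 53
f 61 51 62
f 61 62 53
f 62 51 63
f 62 63 53
f 63 51 64
f 63 64 53
f 64 51 65
f 64 65 53
f 65 51 66
f 65 66 53
f 66 51 67
f 66 67 53
f 67 51 68
f 67 68 53
f 68 51 52
f 68 52 53
f 70 69 72
f 70 72 71
f 72 69 73
f 72 73 71
f 73 69 74
f 73 74 71
f 74 69 75
f 74 75 71
f 75 69 76
f 75 76 71
f 76 69 77
f 76 77 71
f 77 69 78
f 77 78 71
f 78 69 79
f 78 79 71
f 79 69 80
f 79 80 71
f 80 69 70
f 80 70 71
f 82 81 84
f 82 84 83
f 84 81 85
f 84 85 83
f 85 81 86
f 85 86 83
f 86 81 87
f 86 87 83
f 87 81 88
f 87 88 83
f 88 81 89
f 88 89 83
f 89 81 90
f 89 90 83
f 90 81 91
f 90 91 83
f 91 81 92
f 91 92 83
f 92 81 93
f 92 93 83
f 93 81 82
f 93 82 83



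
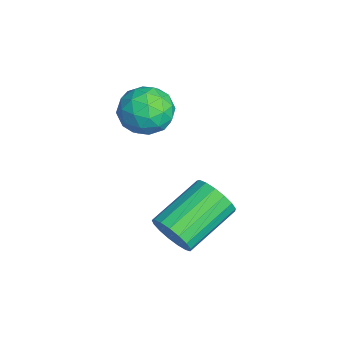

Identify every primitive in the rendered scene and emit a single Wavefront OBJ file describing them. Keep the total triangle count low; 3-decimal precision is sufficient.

v -3.081 -0.601 0.764
v -2.094 -0.917 0.667
v -3.426 -1.963 1.693
v -2.439 -2.279 1.596
v -2.661 -1.437 2.165
v -2.449 -0.595 1.591
v -3.071 -2.285 0.769
v -2.859 -1.443 0.195
v -2.088 -1.958 0.67
v -1.835 -1.434 1.532
v -3.685 -1.446 0.828
v -3.432 -0.922 1.69
v -2.558 -0.639 0.634
v -2.962 -2.241 1.726
v -3.093 -1.746 2.061
v -2.513 -1.931 2.003
v -2.766 -0.45 1.177
v -2.186 -0.636 1.12
v -2.519 -0.941 2.001
v -3.334 -2.244 1.24
v -2.754 -2.43 1.183
v -3.007 -0.949 0.357
v -2.427 -1.134 0.299
v -3.001 -1.939 0.359
v -1.974 -1.437 0.578
v -2.176 -2.238 1.124
v -2.548 -2.241 0.638
v -2.423 -1.746 0.301
v -1.825 -1.129 1.085
v -2.027 -1.93 1.631
v -2.158 -1.434 1.966
v -2.033 -0.94 1.629
v -1.821 -1.741 1.087
v -3.493 -0.95 0.729
v -3.695 -1.751 1.275
v -3.487 -1.94 0.731
v -3.362 -1.446 0.394
v -3.344 -0.642 1.236
v -3.546 -1.443 1.782
v -3.097 -1.134 2.059
v -2.972 -0.639 1.722
v -3.699 -1.139 1.273
v 1.049 -1.117 -2.009
v 1.691 -0.96 -1.458
v 0.572 0.674 -0.621
v -0.069 0.517 -1.171
v 1.784 -0.729 -1.786
v 0.665 0.905 -0.948
v 1.708 -0.586 -2.164
v 0.589 1.048 -1.327
v 1.481 -0.566 -2.507
v 0.363 1.068 -1.67
v 1.156 -0.671 -2.736
v 0.037 0.963 -1.899
v 0.806 -0.879 -2.798
v -0.313 0.755 -1.961
v 0.512 -1.141 -2.68
v -0.607 0.493 -1.842
v 0.341 -1.398 -2.407
v -0.778 0.236 -1.57
v 0.332 -1.59 -2.043
v -0.787 0.044 -1.206
v 0.488 -1.674 -1.672
v -0.631 -0.04 -0.834
v 0.772 -1.631 -1.377
v -0.347 0.003 -0.54
v 1.12 -1.469 -1.227
v 0.001 0.165 -0.39
v 1.451 -1.227 -1.256
v 0.333 0.407 -0.419
f 1 38 17
f 38 12 41
f 17 41 6
f 38 41 17
f 1 17 13
f 17 6 18
f 13 18 2
f 17 18 13
f 1 13 22
f 13 2 23
f 22 23 8
f 13 23 22
f 1 22 34
f 22 8 37
f 34 37 11
f 22 37 34
f 1 34 38
f 34 11 42
f 38 42 12
f 34 42 38
f 2 18 29
f 18 6 32
f 29 32 10
f 18 32 29
f 6 41 19
f 41 12 40
f 19 40 5
f 41 40 19
f 12 42 39
f 42 11 35
f 39 35 3
f 42 35 39
f 11 37 36
f 37 8 24
f 36 24 7
f 37 24 36
f 8 23 28
f 23 2 25
f 28 25 9
f 23 25 28
f 4 30 16
f 30 10 31
f 16 31 5
f 30 31 16
f 4 16 14
f 16 5 15
f 14 15 3
f 16 15 14
f 4 14 21
f 14 3 20
f 21 20 7
f 14 20 21
f 4 21 26
f 21 7 27
f 26 27 9
f 21 27 26
f 4 26 30
f 26 9 33
f 30 33 10
f 26 33 30
f 5 31 19
f 31 10 32
f 19 32 6
f 31 32 19
f 3 15 39
f 15 5 40
f 39 40 12
f 15 40 39
f 7 20 36
f 20 3 35
f 36 35 11
f 20 35 36
f 9 27 28
f 27 7 24
f 28 24 8
f 27 24 28
f 10 33 29
f 33 9 25
f 29 25 2
f 33 25 29
f 44 43 47
f 44 47 45
f 45 47 48
f 45 48 46
f 47 43 49
f 47 49 48
f 48 49 50
f 48 50 46
f 49 43 51
f 49 51 50
f 50 51 52
f 50 52 46
f 51 43 53
f 51 53 52
f 52 53 54
f 52 54 46
f 53 43 55
f 53 55 54
f 54 55 56
f 54 56 46
f 55 43 57
f 55 57 56
f 56 57 58
f 56 58 46
f 57 43 59
f 57 59 58
f 58 59 60
f 58 60 46
f 59 43 61
f 59 61 60
f 60 61 62
f 60 62 46
f 61 43 63
f 61 63 62
f 62 63 64
f 62 64 46
f 63 43 65
f 63 65 64
f 64 65 66
f 64 66 46
f 65 43 67
f 65 67 66
f 66 67 68
f 66 68 46
f 67 43 69
f 67 69 68
f 68 69 70
f 68 70 46
f 69 43 44
f 69 44 70
f 70 44 45
f 70 45 46



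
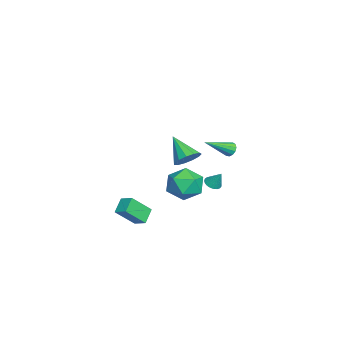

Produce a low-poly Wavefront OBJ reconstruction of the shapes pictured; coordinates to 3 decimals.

v 0.497 -0.738 -2.852
v 1.039 -1.794 -1.649
v 0.979 -0.1 -2.509
v 1.52 -1.156 -1.306
v 1.32 -1.024 -3.474
v 1.861 -2.08 -2.271
v 1.801 -0.386 -3.131
v 2.343 -1.442 -1.928
v -3.654 3.165 -2.844
v -3.12 3.03 -2.947
v -3.346 3.655 -1.896
v -3.138 3.238 -3.049
v -3.245 3.434 -3.116
v -3.422 3.583 -3.135
v -3.64 3.66 -3.104
v -3.86 3.652 -3.029
v -4.044 3.559 -2.921
v -4.161 3.398 -2.8
v -4.19 3.196 -2.686
v -4.126 2.99 -2.6
v -3.981 2.813 -2.556
v -3.779 2.698 -2.561
v -3.555 2.663 -2.616
v -3.348 2.715 -2.71
v -3.194 2.845 -2.827
v -4.34 4.138 -0.382
v -4.092 4.493 -0.076
v -3.46 2.662 0.622
v -4.351 4.431 0.06
v -4.606 4.276 0.055
v -4.777 4.077 -0.088
v -4.809 3.898 -0.324
v -4.692 3.794 -0.579
v -4.464 3.8 -0.771
v -4.196 3.913 -0.839
v -3.974 4.097 -0.763
v -3.868 4.295 -0.565
v -3.912 4.442 -0.309
v 3.892 2.031 3.124
v 4.53 1.991 3.652
v 2.868 1.189 4.296
v 4.307 2.391 3.745
v 3.952 2.678 3.641
v 3.578 2.758 3.372
v 3.303 2.609 3.025
v 3.215 2.275 2.709
v 3.342 1.865 2.524
v 3.643 1.507 2.53
v 4.023 1.316 2.724
v 4.361 1.352 3.045
v 4.551 1.603 3.391
v -3.382 2.204 -3.264
v -2.232 2.55 -2.913
v -3.268 0.59 -2.047
v -2.118 0.936 -1.696
v -3.109 1.615 -1.346
v -3.179 2.612 -2.099
v -2.321 0.528 -2.861
v -2.391 1.525 -3.614
v -1.576 1.514 -2.664
v -2.063 2.186 -1.728
v -3.437 0.954 -3.232
v -3.924 1.626 -2.296
f 2 4 1
f 5 2 1
f 1 4 3
f 3 5 1
f 2 8 4
f 6 2 5
f 6 8 2
f 4 8 3
f 7 5 3
f 3 8 7
f 7 6 5
f 8 6 7
f 10 9 12
f 10 12 11
f 12 9 13
f 12 13 11
f 13 9 14
f 13 14 11
f 14 9 15
f 14 15 11
f 15 9 16
f 15 16 11
f 16 9 17
f 16 17 11
f 17 9 18
f 17 18 11
f 18 9 19
f 18 19 11
f 19 9 20
f 19 20 11
f 20 9 21
f 20 21 11
f 21 9 22
f 21 22 11
f 22 9 23
f 22 23 11
f 23 9 24
f 23 24 11
f 24 9 25
f 24 25 11
f 25 9 10
f 25 10 11
f 27 26 29
f 27 29 28
f 29 26 30
f 29 30 28
f 30 26 31
f 30 31 28
f 31 26 32
f 31 32 28
f 32 26 33
f 32 33 28
f 33 26 34
f 33 34 28
f 34 26 35
f 34 35 28
f 35 26 36
f 35 36 28
f 36 26 37
f 36 37 28
f 37 26 38
f 37 38 28
f 38 26 27
f 38 27 28
f 40 39 42
f 40 42 41
f 42 39 43
f 42 43 41
f 43 39 44
f 43 44 41
f 44 39 45
f 44 45 41
f 45 39 46
f 45 46 41
f 46 39 47
f 46 47 41
f 47 39 48
f 47 48 41
f 48 39 49
f 48 49 41
f 49 39 50
f 49 50 41
f 50 39 51
f 50 51 41
f 51 39 40
f 51 40 41
f 52 63 57
f 52 57 53
f 52 53 59
f 52 59 62
f 52 62 63
f 53 57 61
f 57 63 56
f 63 62 54
f 62 59 58
f 59 53 60
f 55 61 56
f 55 56 54
f 55 54 58
f 55 58 60
f 55 60 61
f 56 61 57
f 54 56 63
f 58 54 62
f 60 58 59
f 61 60 53



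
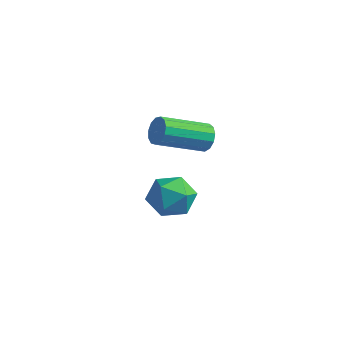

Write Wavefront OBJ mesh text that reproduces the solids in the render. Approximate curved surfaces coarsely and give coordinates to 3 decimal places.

v 1.114 4.162 -3.104
v 1.495 3.857 -3.815
v 1.385 2.963 -2.445
v 1.766 2.658 -3.156
v 2.134 3.297 -2.709
v 1.967 4.038 -3.116
v 0.913 2.782 -3.144
v 0.746 3.523 -3.551
v 1.371 3.004 -3.839
v 2.126 3.323 -3.571
v 0.754 3.497 -2.689
v 1.509 3.816 -2.421
v 2.695 3.506 0.061
v 2.899 3.198 -0.305
v 2.11 1.867 0.373
v 1.905 2.174 0.739
v 3.09 3.199 -0.082
v 2.3 1.867 0.596
v 3.154 3.297 0.186
v 2.365 1.965 0.864
v 3.073 3.461 0.415
v 2.284 2.13 1.093
v 2.872 3.64 0.531
v 2.082 2.308 1.209
v 2.615 3.776 0.498
v 1.825 2.444 1.176
v 2.383 3.826 0.327
v 1.593 2.494 1.004
v 2.25 3.775 0.071
v 1.46 2.443 0.748
v 2.258 3.638 -0.188
v 1.468 2.306 0.489
v 2.405 3.459 -0.368
v 1.616 2.127 0.309
v 2.644 3.295 -0.412
v 1.855 1.964 0.266
f 1 12 6
f 1 6 2
f 1 2 8
f 1 8 11
f 1 11 12
f 2 6 10
f 6 12 5
f 12 11 3
f 11 8 7
f 8 2 9
f 4 10 5
f 4 5 3
f 4 3 7
f 4 7 9
f 4 9 10
f 5 10 6
f 3 5 12
f 7 3 11
f 9 7 8
f 10 9 2
f 14 13 17
f 14 17 15
f 15 17 18
f 15 18 16
f 17 13 19
f 17 19 18
f 18 19 20
f 18 20 16
f 19 13 21
f 19 21 20
f 20 21 22
f 20 22 16
f 21 13 23
f 21 23 22
f 22 23 24
f 22 24 16
f 23 13 25
f 23 25 24
f 24 25 26
f 24 26 16
f 25 13 27
f 25 27 26
f 26 27 28
f 26 28 16
f 27 13 29
f 27 29 28
f 28 29 30
f 28 30 16
f 29 13 31
f 29 31 30
f 30 31 32
f 30 32 16
f 31 13 33
f 31 33 32
f 32 33 34
f 32 34 16
f 33 13 35
f 33 35 34
f 34 35 36
f 34 36 16
f 35 13 14
f 35 14 36
f 36 14 15
f 36 15 16



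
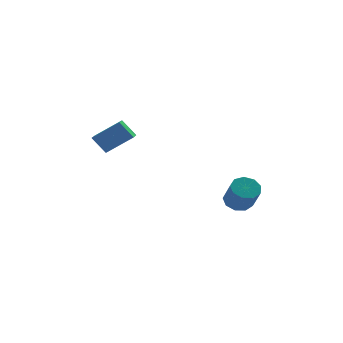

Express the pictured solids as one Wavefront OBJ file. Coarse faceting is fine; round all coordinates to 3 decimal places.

v -4.76 -1.312 1.211
v -3.228 -1.396 2.382
v -4.587 -0.339 1.055
v -3.055 -0.424 2.226
v -3.985 -1.616 0.174
v -2.453 -1.701 1.345
v -3.812 -0.644 0.018
v -2.28 -0.728 1.189
v 3.334 -2.151 -3.403
v 4.119 -2.373 -3.76
v 4.43 -3.471 -2.394
v 3.646 -3.249 -2.037
v 4.186 -1.894 -3.391
v 4.498 -2.992 -2.025
v 3.855 -1.535 -3.027
v 4.167 -2.633 -1.661
v 3.281 -1.465 -2.839
v 3.592 -2.562 -1.473
v 2.731 -1.715 -2.915
v 3.042 -2.813 -1.549
v 2.464 -2.17 -3.22
v 2.775 -3.267 -1.853
v 2.604 -2.616 -3.61
v 2.915 -3.713 -2.243
v 3.086 -2.844 -3.903
v 3.397 -3.942 -2.537
v 3.684 -2.749 -3.963
v 3.995 -3.846 -2.596
f 2 4 1
f 5 2 1
f 1 4 3
f 3 5 1
f 2 8 4
f 6 2 5
f 6 8 2
f 4 8 3
f 7 5 3
f 3 8 7
f 7 6 5
f 8 6 7
f 10 9 13
f 10 13 11
f 11 13 14
f 11 14 12
f 13 9 15
f 13 15 14
f 14 15 16
f 14 16 12
f 15 9 17
f 15 17 16
f 16 17 18
f 16 18 12
f 17 9 19
f 17 19 18
f 18 19 20
f 18 20 12
f 19 9 21
f 19 21 20
f 20 21 22
f 20 22 12
f 21 9 23
f 21 23 22
f 22 23 24
f 22 24 12
f 23 9 25
f 23 25 24
f 24 25 26
f 24 26 12
f 25 9 27
f 25 27 26
f 26 27 28
f 26 28 12
f 27 9 10
f 27 10 28
f 28 10 11
f 28 11 12



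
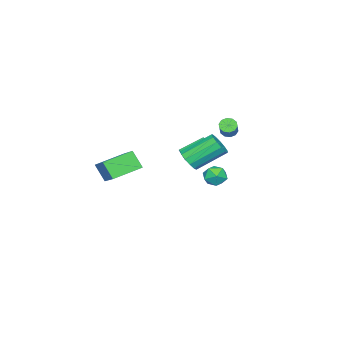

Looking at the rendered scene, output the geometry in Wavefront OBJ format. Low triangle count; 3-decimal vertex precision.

v -3.662 0.456 1.624
v -3.396 0.702 1.211
v -2.413 1.171 2.122
v -2.678 0.924 2.536
v -3.62 0.924 1.339
v -2.637 1.392 2.25
v -3.86 0.966 1.576
v -2.877 1.435 2.487
v -4.024 0.814 1.831
v -3.041 1.283 2.742
v -4.05 0.525 2.008
v -3.067 0.993 2.919
v -3.927 0.209 2.038
v -2.944 0.678 2.949
v -3.703 -0.012 1.91
v -2.72 0.456 2.821
v -3.463 -0.055 1.673
v -2.48 0.414 2.584
v -3.299 0.097 1.418
v -2.316 0.566 2.329
v -3.273 0.387 1.241
v -2.29 0.855 2.152
v -3.705 -0.868 -0.141
v -3.377 -1.096 0.754
v -2.977 0.185 -0.14
v -2.649 -0.043 0.755
v -2.391 -1.777 -0.855
v -2.063 -2.005 0.04
v -1.663 -0.724 -0.854
v -1.335 -0.952 0.041
v 1.076 0.422 1.163
v 1.543 0.242 1.787
v 0.431 1.638 3.021
v -0.036 1.818 2.397
v 1.741 0.587 1.575
v 0.629 1.983 2.81
v 1.728 0.88 1.233
v 0.616 2.276 2.467
v 1.508 1.027 0.868
v 0.396 2.423 2.102
v 1.151 0.982 0.597
v 0.039 2.378 1.831
v 0.77 0.76 0.505
v -0.342 2.156 1.74
v 0.486 0.43 0.623
v -0.626 1.826 1.857
v 0.389 0.097 0.911
v -0.723 1.494 2.146
v 0.511 -0.132 1.28
v -0.601 1.264 2.514
v 0.811 -0.185 1.611
v -0.3 1.211 2.846
v 1.196 -0.046 1.8
v 0.084 1.35 3.035
v -4.131 -0.185 -1.935
v -3.348 -0.154 -2.27
v -4.532 -1.026 -2.95
v -3.749 -0.995 -3.285
v -3.88 -1.395 -2.545
v -3.632 -0.876 -1.917
v -4.248 -0.304 -3.303
v -4 0.215 -2.675
v -3.421 -0.228 -3.115
v -3.193 -0.902 -2.647
v -4.687 -0.278 -2.573
v -4.459 -0.952 -2.105
v 3.632 -3.54 -0.393
v 3.492 -4.277 0.669
v 2.131 -2.528 0.113
v 1.991 -3.265 1.174
v 4.929 -2.175 0.726
v 4.789 -2.912 1.787
v 3.428 -1.163 1.231
v 3.288 -1.9 2.293
f 2 1 5
f 2 5 3
f 3 5 6
f 3 6 4
f 5 1 7
f 5 7 6
f 6 7 8
f 6 8 4
f 7 1 9
f 7 9 8
f 8 9 10
f 8 10 4
f 9 1 11
f 9 11 10
f 10 11 12
f 10 12 4
f 11 1 13
f 11 13 12
f 12 13 14
f 12 14 4
f 13 1 15
f 13 15 14
f 14 15 16
f 14 16 4
f 15 1 17
f 15 17 16
f 16 17 18
f 16 18 4
f 17 1 19
f 17 19 18
f 18 19 20
f 18 20 4
f 19 1 21
f 19 21 20
f 20 21 22
f 20 22 4
f 21 1 2
f 21 2 22
f 22 2 3
f 22 3 4
f 24 26 23
f 27 24 23
f 23 26 25
f 25 27 23
f 24 30 26
f 28 24 27
f 28 30 24
f 26 30 25
f 29 27 25
f 25 30 29
f 29 28 27
f 30 28 29
f 32 31 35
f 32 35 33
f 33 35 36
f 33 36 34
f 35 31 37
f 35 37 36
f 36 37 38
f 36 38 34
f 37 31 39
f 37 39 38
f 38 39 40
f 38 40 34
f 39 31 41
f 39 41 40
f 40 41 42
f 40 42 34
f 41 31 43
f 41 43 42
f 42 43 44
f 42 44 34
f 43 31 45
f 43 45 44
f 44 45 46
f 44 46 34
f 45 31 47
f 45 47 46
f 46 47 48
f 46 48 34
f 47 31 49
f 47 49 48
f 48 49 50
f 48 50 34
f 49 31 51
f 49 51 50
f 50 51 52
f 50 52 34
f 51 31 53
f 51 53 52
f 52 53 54
f 52 54 34
f 53 31 32
f 53 32 54
f 54 32 33
f 54 33 34
f 55 66 60
f 55 60 56
f 55 56 62
f 55 62 65
f 55 65 66
f 56 60 64
f 60 66 59
f 66 65 57
f 65 62 61
f 62 56 63
f 58 64 59
f 58 59 57
f 58 57 61
f 58 61 63
f 58 63 64
f 59 64 60
f 57 59 66
f 61 57 65
f 63 61 62
f 64 63 56
f 68 70 67
f 71 68 67
f 67 70 69
f 69 71 67
f 68 74 70
f 72 68 71
f 72 74 68
f 70 74 69
f 73 71 69
f 69 74 73
f 73 72 71
f 74 72 73



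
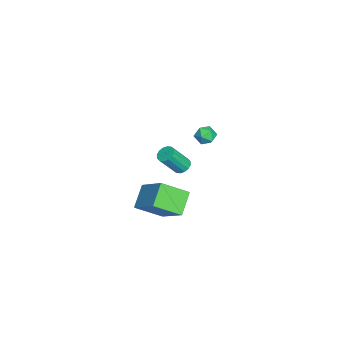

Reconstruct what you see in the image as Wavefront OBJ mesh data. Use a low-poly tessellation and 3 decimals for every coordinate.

v 0.411 -0.844 -2.601
v 0.908 -0.898 -2.833
v 1.425 -1.73 -1.53
v 0.929 -1.676 -1.299
v 0.922 -0.656 -2.684
v 1.439 -1.488 -1.381
v 0.799 -0.464 -2.512
v 1.316 -1.296 -1.21
v 0.572 -0.374 -2.365
v 1.09 -1.206 -1.062
v 0.303 -0.41 -2.281
v 0.82 -1.242 -0.978
v 0.062 -0.562 -2.283
v 0.579 -1.394 -0.98
v -0.085 -0.79 -2.37
v 0.432 -1.622 -1.067
v -0.099 -1.032 -2.519
v 0.418 -1.864 -1.216
v 0.024 -1.224 -2.69
v 0.541 -2.056 -1.388
v 0.25 -1.314 -2.838
v 0.768 -2.146 -1.535
v 0.52 -1.278 -2.922
v 1.037 -2.11 -1.619
v 0.761 -1.126 -2.92
v 1.278 -1.958 -1.617
v -3.816 0.671 -3.045
v -3.459 0.379 -2.527
v -3.861 -0.319 -3.573
v -3.504 -0.611 -3.055
v -4.154 -0.395 -2.949
v -4.127 0.217 -2.623
v -3.193 -0.157 -3.477
v -3.166 0.455 -3.151
v -3.074 -0.133 -2.794
v -3.668 -0.28 -2.467
v -3.652 0.34 -3.633
v -4.246 0.193 -3.306
v 2.232 -2.764 -2.913
v 3.533 -1.616 -1.644
v 1.851 -1.321 -3.827
v 3.152 -0.173 -2.557
v 3.388 -3.047 -3.843
v 4.689 -1.899 -2.573
v 3.007 -1.604 -4.756
v 4.308 -0.456 -3.487
f 2 1 5
f 2 5 3
f 3 5 6
f 3 6 4
f 5 1 7
f 5 7 6
f 6 7 8
f 6 8 4
f 7 1 9
f 7 9 8
f 8 9 10
f 8 10 4
f 9 1 11
f 9 11 10
f 10 11 12
f 10 12 4
f 11 1 13
f 11 13 12
f 12 13 14
f 12 14 4
f 13 1 15
f 13 15 14
f 14 15 16
f 14 16 4
f 15 1 17
f 15 17 16
f 16 17 18
f 16 18 4
f 17 1 19
f 17 19 18
f 18 19 20
f 18 20 4
f 19 1 21
f 19 21 20
f 20 21 22
f 20 22 4
f 21 1 23
f 21 23 22
f 22 23 24
f 22 24 4
f 23 1 25
f 23 25 24
f 24 25 26
f 24 26 4
f 25 1 2
f 25 2 26
f 26 2 3
f 26 3 4
f 27 38 32
f 27 32 28
f 27 28 34
f 27 34 37
f 27 37 38
f 28 32 36
f 32 38 31
f 38 37 29
f 37 34 33
f 34 28 35
f 30 36 31
f 30 31 29
f 30 29 33
f 30 33 35
f 30 35 36
f 31 36 32
f 29 31 38
f 33 29 37
f 35 33 34
f 36 35 28
f 40 42 39
f 43 40 39
f 39 42 41
f 41 43 39
f 40 46 42
f 44 40 43
f 44 46 40
f 42 46 41
f 45 43 41
f 41 46 45
f 45 44 43
f 46 44 45



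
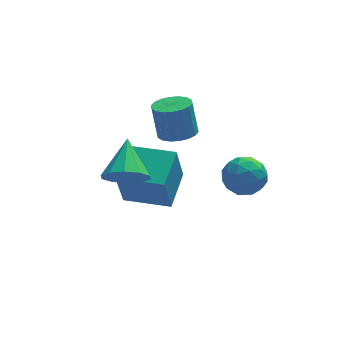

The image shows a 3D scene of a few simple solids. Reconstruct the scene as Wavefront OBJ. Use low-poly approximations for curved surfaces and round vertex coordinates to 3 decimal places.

v -2.643 0.602 -2.987
v -3.044 -0.026 -0.938
v -1.839 2.261 -2.321
v -2.239 1.632 -0.272
v -0.741 -0.352 -2.908
v -1.141 -0.981 -0.859
v 0.064 1.306 -2.242
v -0.337 0.678 -0.193
v -3.079 -3.363 1.889
v -2.379 -3.036 1.223
v -2.761 -1.797 2.991
v -2.938 -2.801 1.05
v -3.551 -2.78 1.198
v -3.983 -2.982 1.609
v -4.07 -3.329 2.128
v -3.779 -3.689 2.556
v -3.22 -3.925 2.729
v -2.607 -3.945 2.581
v -2.175 -3.743 2.169
v -2.088 -3.396 1.651
v -0.171 1.298 0.541
v 0.474 0.721 0.75
v 0.276 1.086 2.368
v -0.369 1.662 2.159
v 0.672 1.06 0.698
v 0.474 1.425 2.316
v 0.703 1.446 0.615
v 0.505 1.811 2.232
v 0.561 1.803 0.517
v 0.363 2.168 2.135
v 0.274 2.059 0.424
v 0.076 2.424 2.042
v -0.101 2.165 0.354
v -0.299 2.53 1.972
v -0.49 2.099 0.321
v -0.688 2.464 1.939
v -0.816 1.874 0.332
v -1.014 2.239 1.95
v -1.014 1.535 0.384
v -1.212 1.9 2.002
v -1.045 1.149 0.468
v -1.243 1.514 2.085
v -0.903 0.792 0.565
v -1.101 1.157 2.183
v -0.616 0.536 0.658
v -0.814 0.901 2.276
v -0.241 0.43 0.728
v -0.439 0.795 2.346
v 0.148 0.496 0.761
v -0.05 0.861 2.379
v 1.36 -2.057 -0.182
v 1.746 -1.51 0.588
v 2.094 -3.41 0.412
v 2.48 -2.863 1.182
v 1.477 -3.043 1.136
v 1.023 -2.206 0.77
v 2.817 -2.714 0.23
v 2.363 -1.877 -0.136
v 2.646 -1.916 0.843
v 1.818 -2.119 1.403
v 2.022 -2.801 -0.403
v 1.194 -3.004 0.157
v 1.489 -1.664 0.151
v 2.351 -3.256 0.849
v 1.762 -3.361 0.822
v 1.989 -3.04 1.275
v 1.064 -2.074 0.258
v 1.291 -1.752 0.71
v 1.133 -2.654 1.032
v 2.549 -3.168 0.29
v 2.776 -2.846 0.742
v 1.851 -1.88 -0.275
v 2.078 -1.559 0.178
v 2.707 -2.266 -0.032
v 2.245 -1.582 0.753
v 2.676 -2.377 1.102
v 2.874 -2.289 0.543
v 2.607 -1.798 0.327
v 1.758 -1.701 1.082
v 2.189 -2.497 1.431
v 1.6 -2.602 1.405
v 1.333 -2.111 1.189
v 2.287 -1.94 1.232
v 1.651 -2.423 -0.431
v 2.082 -3.219 -0.082
v 2.507 -2.809 -0.189
v 2.24 -2.318 -0.405
v 1.164 -2.543 -0.102
v 1.595 -3.338 0.247
v 1.233 -3.122 0.673
v 0.966 -2.631 0.457
v 1.553 -2.98 -0.232
f 2 4 1
f 5 2 1
f 1 4 3
f 3 5 1
f 2 8 4
f 6 2 5
f 6 8 2
f 4 8 3
f 7 5 3
f 3 8 7
f 7 6 5
f 8 6 7
f 10 9 12
f 10 12 11
f 12 9 13
f 12 13 11
f 13 9 14
f 13 14 11
f 14 9 15
f 14 15 11
f 15 9 16
f 15 16 11
f 16 9 17
f 16 17 11
f 17 9 18
f 17 18 11
f 18 9 19
f 18 19 11
f 19 9 20
f 19 20 11
f 20 9 10
f 20 10 11
f 22 21 25
f 22 25 23
f 23 25 26
f 23 26 24
f 25 21 27
f 25 27 26
f 26 27 28
f 26 28 24
f 27 21 29
f 27 29 28
f 28 29 30
f 28 30 24
f 29 21 31
f 29 31 30
f 30 31 32
f 30 32 24
f 31 21 33
f 31 33 32
f 32 33 34
f 32 34 24
f 33 21 35
f 33 35 34
f 34 35 36
f 34 36 24
f 35 21 37
f 35 37 36
f 36 37 38
f 36 38 24
f 37 21 39
f 37 39 38
f 38 39 40
f 38 40 24
f 39 21 41
f 39 41 40
f 40 41 42
f 40 42 24
f 41 21 43
f 41 43 42
f 42 43 44
f 42 44 24
f 43 21 45
f 43 45 44
f 44 45 46
f 44 46 24
f 45 21 47
f 45 47 46
f 46 47 48
f 46 48 24
f 47 21 49
f 47 49 48
f 48 49 50
f 48 50 24
f 49 21 22
f 49 22 50
f 50 22 23
f 50 23 24
f 51 88 67
f 88 62 91
f 67 91 56
f 88 91 67
f 51 67 63
f 67 56 68
f 63 68 52
f 67 68 63
f 51 63 72
f 63 52 73
f 72 73 58
f 63 73 72
f 51 72 84
f 72 58 87
f 84 87 61
f 72 87 84
f 51 84 88
f 84 61 92
f 88 92 62
f 84 92 88
f 52 68 79
f 68 56 82
f 79 82 60
f 68 82 79
f 56 91 69
f 91 62 90
f 69 90 55
f 91 90 69
f 62 92 89
f 92 61 85
f 89 85 53
f 92 85 89
f 61 87 86
f 87 58 74
f 86 74 57
f 87 74 86
f 58 73 78
f 73 52 75
f 78 75 59
f 73 75 78
f 54 80 66
f 80 60 81
f 66 81 55
f 80 81 66
f 54 66 64
f 66 55 65
f 64 65 53
f 66 65 64
f 54 64 71
f 64 53 70
f 71 70 57
f 64 70 71
f 54 71 76
f 71 57 77
f 76 77 59
f 71 77 76
f 54 76 80
f 76 59 83
f 80 83 60
f 76 83 80
f 55 81 69
f 81 60 82
f 69 82 56
f 81 82 69
f 53 65 89
f 65 55 90
f 89 90 62
f 65 90 89
f 57 70 86
f 70 53 85
f 86 85 61
f 70 85 86
f 59 77 78
f 77 57 74
f 78 74 58
f 77 74 78
f 60 83 79
f 83 59 75
f 79 75 52
f 83 75 79



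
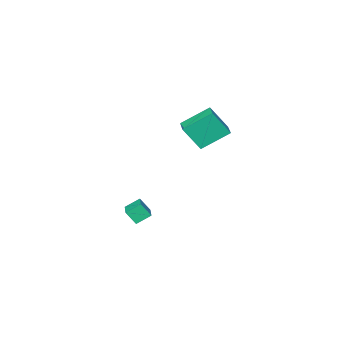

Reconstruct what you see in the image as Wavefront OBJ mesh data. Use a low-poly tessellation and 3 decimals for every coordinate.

v -0.559 -3.195 -4.19
v -0.19 -3.677 -3.37
v -1.337 -2.813 -3.615
v -0.969 -3.295 -2.795
v 0.309 -1.945 -3.845
v 0.677 -2.427 -3.025
v -0.47 -1.563 -3.27
v -0.101 -2.045 -2.45
v -2.641 -0.123 2.359
v -4.085 0.668 3.459
v -1.86 1.062 2.533
v -3.303 1.853 3.633
v -1.917 -0.813 3.807
v -3.36 -0.022 4.907
v -1.135 0.372 3.981
v -2.579 1.163 5.081
f 2 4 1
f 5 2 1
f 1 4 3
f 3 5 1
f 2 8 4
f 6 2 5
f 6 8 2
f 4 8 3
f 7 5 3
f 3 8 7
f 7 6 5
f 8 6 7
f 10 12 9
f 13 10 9
f 9 12 11
f 11 13 9
f 10 16 12
f 14 10 13
f 14 16 10
f 12 16 11
f 15 13 11
f 11 16 15
f 15 14 13
f 16 14 15



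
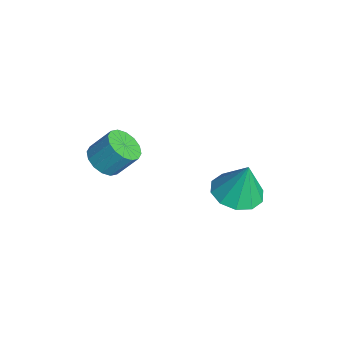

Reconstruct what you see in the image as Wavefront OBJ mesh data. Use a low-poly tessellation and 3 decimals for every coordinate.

v 0.681 -3.173 -0.099
v 1.473 -3.422 -0.087
v 1.71 -2.617 0.932
v 0.919 -2.367 0.919
v 1.467 -3.084 -0.352
v 1.704 -2.279 0.666
v 1.25 -2.77 -0.55
v 1.488 -1.965 0.469
v 0.881 -2.564 -0.627
v 1.119 -1.759 0.392
v 0.459 -2.521 -0.563
v 0.696 -1.716 0.456
v 0.096 -2.652 -0.374
v 0.333 -1.847 0.645
v -0.11 -2.923 -0.112
v 0.127 -2.118 0.907
v -0.104 -3.261 0.154
v 0.133 -2.456 1.172
v 0.112 -3.575 0.351
v 0.35 -2.77 1.37
v 0.481 -3.781 0.428
v 0.719 -2.976 1.447
v 0.904 -3.824 0.364
v 1.141 -3.019 1.383
v 1.267 -3.693 0.175
v 1.504 -2.888 1.194
v 2.935 1.588 -1.158
v 3.963 1.232 -1.221
v 3.165 1.952 0.538
v 3.962 1.891 -1.362
v 3.568 2.434 -1.426
v 2.933 2.654 -1.387
v 2.298 2.466 -1.26
v 1.907 1.944 -1.095
v 1.908 1.285 -0.954
v 2.302 0.742 -0.891
v 2.937 0.522 -0.93
v 3.572 0.709 -1.056
f 2 1 5
f 2 5 3
f 3 5 6
f 3 6 4
f 5 1 7
f 5 7 6
f 6 7 8
f 6 8 4
f 7 1 9
f 7 9 8
f 8 9 10
f 8 10 4
f 9 1 11
f 9 11 10
f 10 11 12
f 10 12 4
f 11 1 13
f 11 13 12
f 12 13 14
f 12 14 4
f 13 1 15
f 13 15 14
f 14 15 16
f 14 16 4
f 15 1 17
f 15 17 16
f 16 17 18
f 16 18 4
f 17 1 19
f 17 19 18
f 18 19 20
f 18 20 4
f 19 1 21
f 19 21 20
f 20 21 22
f 20 22 4
f 21 1 23
f 21 23 22
f 22 23 24
f 22 24 4
f 23 1 25
f 23 25 24
f 24 25 26
f 24 26 4
f 25 1 2
f 25 2 26
f 26 2 3
f 26 3 4
f 28 27 30
f 28 30 29
f 30 27 31
f 30 31 29
f 31 27 32
f 31 32 29
f 32 27 33
f 32 33 29
f 33 27 34
f 33 34 29
f 34 27 35
f 34 35 29
f 35 27 36
f 35 36 29
f 36 27 37
f 36 37 29
f 37 27 38
f 37 38 29
f 38 27 28
f 38 28 29



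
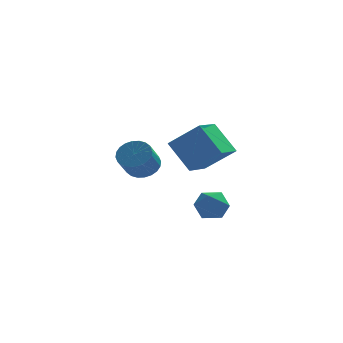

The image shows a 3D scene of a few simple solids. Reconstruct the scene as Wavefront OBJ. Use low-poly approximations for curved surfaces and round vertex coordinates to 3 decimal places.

v 0.858 2.915 0.114
v 2.373 2.496 1.43
v 1.624 4.449 -0.282
v 3.14 4.03 1.034
v 1.9 2.01 -1.374
v 3.416 1.591 -0.058
v 2.667 3.544 -1.77
v 4.182 3.125 -0.454
v 2.423 -2.011 -1.32
v 3.026 -1.584 -1.876
v 2.734 -3.316 -1.984
v 3.337 -2.889 -2.54
v 3.521 -2.977 -1.637
v 3.329 -2.17 -1.227
v 2.431 -2.73 -2.633
v 2.239 -1.923 -2.223
v 3.031 -2.029 -2.688
v 3.706 -2.181 -2.072
v 2.054 -2.719 -1.788
v 2.729 -2.871 -1.172
v -0.366 3.869 -1.631
v 0.493 3.512 -1.629
v 0.084 2.534 -0.568
v -0.774 2.891 -0.569
v 0.524 3.772 -1.377
v 0.115 2.794 -0.316
v 0.419 4.047 -1.164
v 0.01 3.068 -0.103
v 0.195 4.294 -1.023
v -0.214 3.316 0.039
v -0.114 4.477 -0.973
v -0.523 3.499 0.088
v -0.462 4.567 -1.024
v -0.871 3.589 0.037
v -0.795 4.551 -1.167
v -1.204 3.573 -0.106
v -1.063 4.432 -1.381
v -1.472 3.453 -0.32
v -1.224 4.226 -1.632
v -1.633 3.248 -0.571
v -1.255 3.966 -1.884
v -1.664 2.988 -0.823
v -1.15 3.692 -2.097
v -1.559 2.713 -1.036
v -0.926 3.444 -2.239
v -1.335 2.466 -1.177
v -0.617 3.261 -2.288
v -1.026 2.283 -1.227
v -0.269 3.171 -2.237
v -0.678 2.193 -1.176
v 0.064 3.187 -2.094
v -0.345 2.209 -1.033
v 0.332 3.307 -1.88
v -0.077 2.328 -0.819
f 2 4 1
f 5 2 1
f 1 4 3
f 3 5 1
f 2 8 4
f 6 2 5
f 6 8 2
f 4 8 3
f 7 5 3
f 3 8 7
f 7 6 5
f 8 6 7
f 9 20 14
f 9 14 10
f 9 10 16
f 9 16 19
f 9 19 20
f 10 14 18
f 14 20 13
f 20 19 11
f 19 16 15
f 16 10 17
f 12 18 13
f 12 13 11
f 12 11 15
f 12 15 17
f 12 17 18
f 13 18 14
f 11 13 20
f 15 11 19
f 17 15 16
f 18 17 10
f 22 21 25
f 22 25 23
f 23 25 26
f 23 26 24
f 25 21 27
f 25 27 26
f 26 27 28
f 26 28 24
f 27 21 29
f 27 29 28
f 28 29 30
f 28 30 24
f 29 21 31
f 29 31 30
f 30 31 32
f 30 32 24
f 31 21 33
f 31 33 32
f 32 33 34
f 32 34 24
f 33 21 35
f 33 35 34
f 34 35 36
f 34 36 24
f 35 21 37
f 35 37 36
f 36 37 38
f 36 38 24
f 37 21 39
f 37 39 38
f 38 39 40
f 38 40 24
f 39 21 41
f 39 41 40
f 40 41 42
f 40 42 24
f 41 21 43
f 41 43 42
f 42 43 44
f 42 44 24
f 43 21 45
f 43 45 44
f 44 45 46
f 44 46 24
f 45 21 47
f 45 47 46
f 46 47 48
f 46 48 24
f 47 21 49
f 47 49 48
f 48 49 50
f 48 50 24
f 49 21 51
f 49 51 50
f 50 51 52
f 50 52 24
f 51 21 53
f 51 53 52
f 52 53 54
f 52 54 24
f 53 21 22
f 53 22 54
f 54 22 23
f 54 23 24

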